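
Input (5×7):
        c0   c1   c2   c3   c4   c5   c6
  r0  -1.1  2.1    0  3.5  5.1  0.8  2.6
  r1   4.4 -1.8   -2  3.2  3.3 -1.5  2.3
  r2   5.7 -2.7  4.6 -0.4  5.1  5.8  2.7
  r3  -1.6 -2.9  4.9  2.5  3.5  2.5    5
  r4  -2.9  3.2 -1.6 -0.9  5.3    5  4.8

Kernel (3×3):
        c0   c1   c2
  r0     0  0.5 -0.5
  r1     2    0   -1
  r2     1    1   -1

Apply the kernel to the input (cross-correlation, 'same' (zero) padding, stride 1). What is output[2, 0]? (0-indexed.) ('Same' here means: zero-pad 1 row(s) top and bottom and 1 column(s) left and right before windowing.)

7.1

The receptive field on the zero-padded input at this output position is [0 4.4 -1.8 / 0 5.7 -2.7 / 0 -1.6 -2.9]. Elementwise product with the kernel and sum: 4.4·0.5 + -1.8·-0.5 + 0·2 + -2.7·-1 + 0·1 + -1.6·1 + -2.9·-1.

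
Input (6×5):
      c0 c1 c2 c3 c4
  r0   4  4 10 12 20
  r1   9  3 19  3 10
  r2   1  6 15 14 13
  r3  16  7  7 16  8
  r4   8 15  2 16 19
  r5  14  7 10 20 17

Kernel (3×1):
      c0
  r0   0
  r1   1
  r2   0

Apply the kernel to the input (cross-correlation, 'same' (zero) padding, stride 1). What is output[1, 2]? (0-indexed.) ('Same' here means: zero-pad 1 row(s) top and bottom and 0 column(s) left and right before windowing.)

19

The receptive field on the zero-padded input at this output position is [10 / 19 / 15]. Elementwise product with the kernel and sum: 19·1.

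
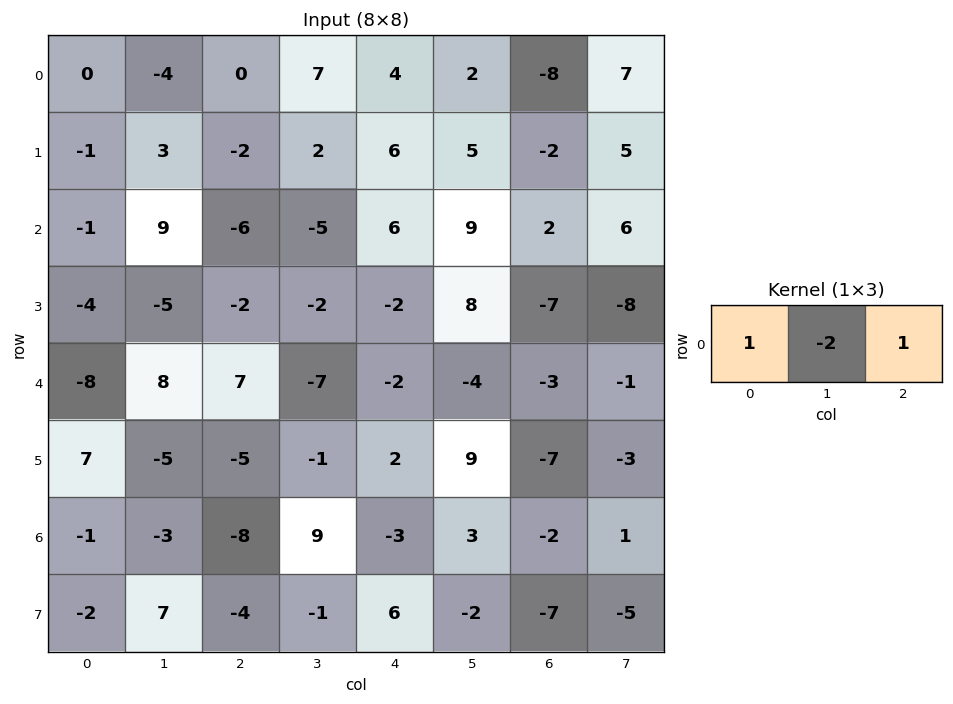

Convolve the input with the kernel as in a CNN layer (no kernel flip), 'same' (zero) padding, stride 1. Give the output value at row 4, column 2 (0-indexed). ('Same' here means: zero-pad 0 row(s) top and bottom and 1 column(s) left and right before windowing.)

The receptive field on the zero-padded input at this output position is [8 7 -7]. Elementwise product with the kernel and sum: 8·1 + 7·-2 + -7·1.

-13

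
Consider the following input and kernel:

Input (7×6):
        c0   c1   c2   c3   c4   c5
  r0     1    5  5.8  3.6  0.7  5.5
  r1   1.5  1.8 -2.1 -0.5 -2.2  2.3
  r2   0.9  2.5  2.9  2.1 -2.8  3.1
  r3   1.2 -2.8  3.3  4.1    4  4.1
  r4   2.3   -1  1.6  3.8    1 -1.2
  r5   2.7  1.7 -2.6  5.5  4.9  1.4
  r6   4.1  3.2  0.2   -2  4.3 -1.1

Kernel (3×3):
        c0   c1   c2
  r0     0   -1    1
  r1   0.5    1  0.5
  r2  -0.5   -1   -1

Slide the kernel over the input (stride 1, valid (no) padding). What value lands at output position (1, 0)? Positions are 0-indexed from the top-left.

The receptive field on the input at this output position is [1.5 1.8 -2.1 / 0.9 2.5 2.9 / 1.2 -2.8 3.3]. Elementwise product with the kernel and sum: 1.8·-1 + -2.1·1 + 0.9·0.5 + 2.5·1 + 2.9·0.5 + 1.2·-0.5 + -2.8·-1 + 3.3·-1.

-0.6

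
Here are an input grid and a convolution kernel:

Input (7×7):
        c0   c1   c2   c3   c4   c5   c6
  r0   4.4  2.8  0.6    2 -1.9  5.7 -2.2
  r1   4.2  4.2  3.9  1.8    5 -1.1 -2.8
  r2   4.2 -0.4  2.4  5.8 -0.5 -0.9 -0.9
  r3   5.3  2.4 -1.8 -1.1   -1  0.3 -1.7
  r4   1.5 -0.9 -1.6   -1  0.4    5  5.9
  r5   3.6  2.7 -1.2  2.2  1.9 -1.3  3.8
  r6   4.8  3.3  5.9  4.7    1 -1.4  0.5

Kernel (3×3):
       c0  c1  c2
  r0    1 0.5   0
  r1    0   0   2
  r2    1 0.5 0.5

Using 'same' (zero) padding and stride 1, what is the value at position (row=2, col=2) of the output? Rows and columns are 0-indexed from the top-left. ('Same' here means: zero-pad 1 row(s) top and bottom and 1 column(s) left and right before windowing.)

The receptive field on the zero-padded input at this output position is [4.2 3.9 1.8 / -0.4 2.4 5.8 / 2.4 -1.8 -1.1]. Elementwise product with the kernel and sum: 4.2·1 + 3.9·0.5 + 5.8·2 + 2.4·1 + -1.8·0.5 + -1.1·0.5.

18.7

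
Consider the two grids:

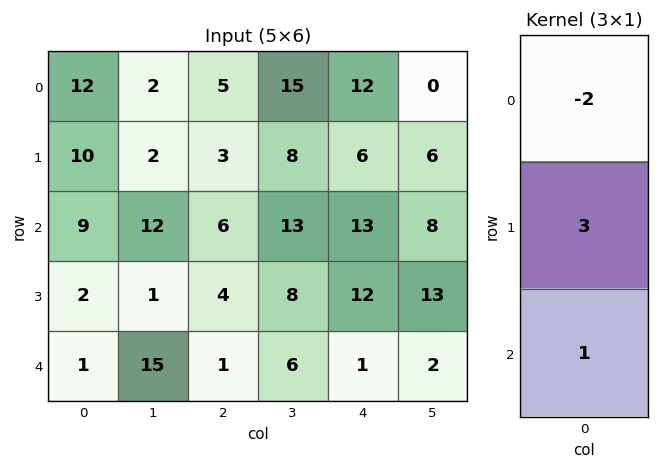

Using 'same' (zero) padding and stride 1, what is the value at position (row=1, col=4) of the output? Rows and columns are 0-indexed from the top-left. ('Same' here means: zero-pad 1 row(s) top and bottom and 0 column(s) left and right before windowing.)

7

The receptive field on the zero-padded input at this output position is [12 / 6 / 13]. Elementwise product with the kernel and sum: 12·-2 + 6·3 + 13·1.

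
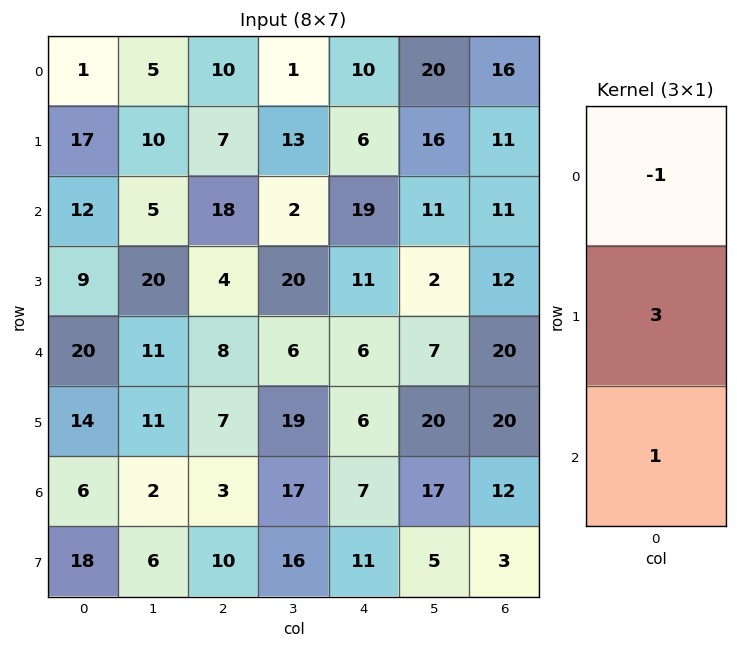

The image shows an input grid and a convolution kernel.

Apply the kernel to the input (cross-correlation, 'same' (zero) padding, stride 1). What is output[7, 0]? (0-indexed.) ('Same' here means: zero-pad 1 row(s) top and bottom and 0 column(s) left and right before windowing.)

48

The receptive field on the zero-padded input at this output position is [6 / 18 / 0]. Elementwise product with the kernel and sum: 6·-1 + 18·3 + 0·1.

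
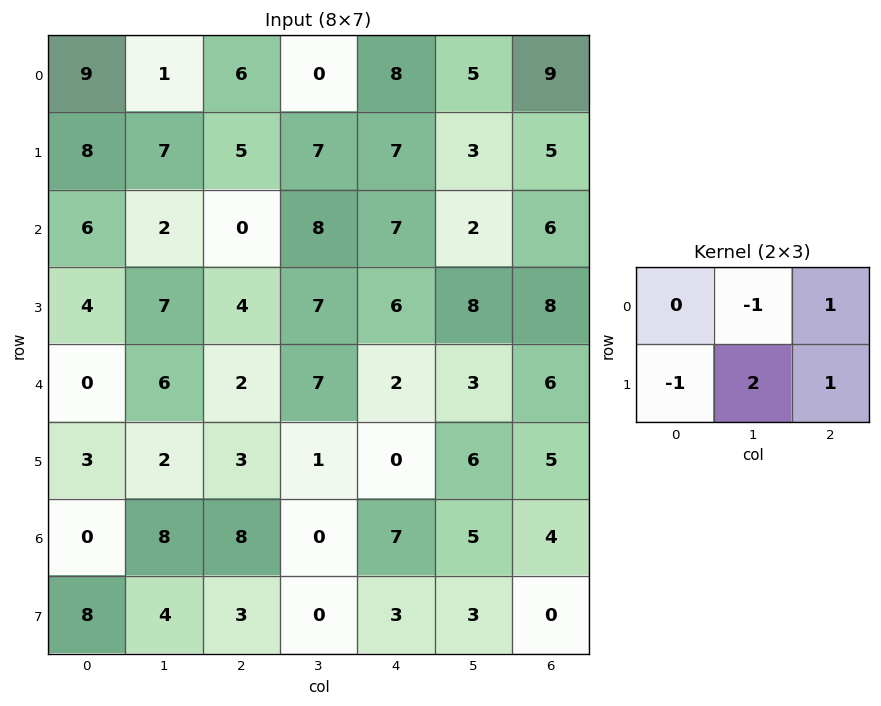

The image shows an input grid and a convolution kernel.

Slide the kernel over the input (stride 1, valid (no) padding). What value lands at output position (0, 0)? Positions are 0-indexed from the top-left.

16

The receptive field on the input at this output position is [9 1 6 / 8 7 5]. Elementwise product with the kernel and sum: 1·-1 + 6·1 + 8·-1 + 7·2 + 5·1.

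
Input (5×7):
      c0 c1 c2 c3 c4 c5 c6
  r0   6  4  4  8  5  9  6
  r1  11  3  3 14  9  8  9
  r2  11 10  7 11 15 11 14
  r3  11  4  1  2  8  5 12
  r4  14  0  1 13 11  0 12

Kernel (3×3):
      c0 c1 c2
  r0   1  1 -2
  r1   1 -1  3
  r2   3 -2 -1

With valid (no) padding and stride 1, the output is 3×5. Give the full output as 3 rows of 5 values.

25 39 2 16 39
54 22 31 21 47
58 -11 -23 30 58

Output[0,0]: The receptive field on the input at this output position is [6 4 4 / 11 3 3 / 11 10 7]. Elementwise product with the kernel and sum: 6·1 + 4·1 + 4·-2 + 11·1 + 3·-1 + 3·3 + 11·3 + 10·-2 + 7·-1.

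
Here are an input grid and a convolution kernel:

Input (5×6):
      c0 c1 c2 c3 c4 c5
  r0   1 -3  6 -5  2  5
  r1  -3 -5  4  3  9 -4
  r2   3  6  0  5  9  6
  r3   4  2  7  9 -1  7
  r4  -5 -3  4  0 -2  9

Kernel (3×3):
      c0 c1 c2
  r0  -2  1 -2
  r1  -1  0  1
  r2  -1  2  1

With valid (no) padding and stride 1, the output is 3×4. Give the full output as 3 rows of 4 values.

-1 29 3 14
-3 28 -4 8
6 -4 -27 -10

Output[0,0]: The receptive field on the input at this output position is [1 -3 6 / -3 -5 4 / 3 6 0]. Elementwise product with the kernel and sum: 1·-2 + -3·1 + 6·-2 + -3·-1 + 4·1 + 3·-1 + 6·2 + 0·1.
Output[0,1]: The receptive field on the input at this output position is [-3 6 -5 / -5 4 3 / 6 0 5]. Elementwise product with the kernel and sum: -3·-2 + 6·1 + -5·-2 + -5·-1 + 3·1 + 6·-1 + 0·2 + 5·1.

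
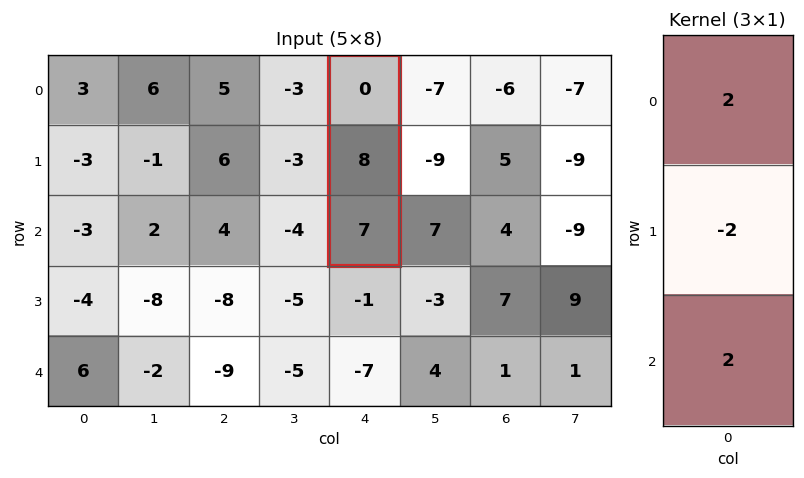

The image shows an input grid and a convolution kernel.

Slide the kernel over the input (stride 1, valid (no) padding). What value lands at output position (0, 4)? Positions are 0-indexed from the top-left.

The receptive field on the input at this output position is [0 / 8 / 7]. Elementwise product with the kernel and sum: 0·2 + 8·-2 + 7·2.

-2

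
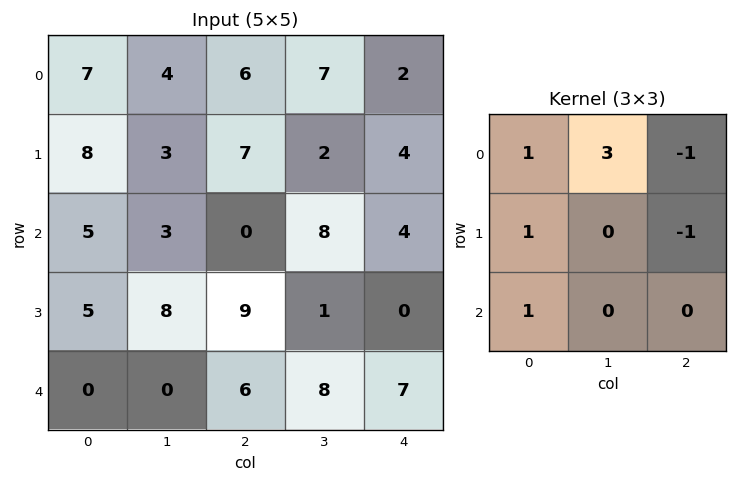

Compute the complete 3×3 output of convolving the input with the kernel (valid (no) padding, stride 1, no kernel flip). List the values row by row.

19 19 28
20 25 14
10 2 35

Output[0,0]: The receptive field on the input at this output position is [7 4 6 / 8 3 7 / 5 3 0]. Elementwise product with the kernel and sum: 7·1 + 4·3 + 6·-1 + 8·1 + 7·-1 + 5·1.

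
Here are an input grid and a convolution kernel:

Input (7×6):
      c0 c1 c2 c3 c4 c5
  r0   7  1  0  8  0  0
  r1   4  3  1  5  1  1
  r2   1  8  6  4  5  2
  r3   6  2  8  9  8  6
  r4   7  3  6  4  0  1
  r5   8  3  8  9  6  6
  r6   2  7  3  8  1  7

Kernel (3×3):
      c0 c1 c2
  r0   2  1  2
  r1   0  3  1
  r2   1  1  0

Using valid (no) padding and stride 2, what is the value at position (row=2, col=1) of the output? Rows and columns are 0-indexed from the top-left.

60

The receptive field on the input at this output position is [6 4 0 / 8 9 6 / 3 8 1]. Elementwise product with the kernel and sum: 6·2 + 4·1 + 0·2 + 9·3 + 6·1 + 3·1 + 8·1.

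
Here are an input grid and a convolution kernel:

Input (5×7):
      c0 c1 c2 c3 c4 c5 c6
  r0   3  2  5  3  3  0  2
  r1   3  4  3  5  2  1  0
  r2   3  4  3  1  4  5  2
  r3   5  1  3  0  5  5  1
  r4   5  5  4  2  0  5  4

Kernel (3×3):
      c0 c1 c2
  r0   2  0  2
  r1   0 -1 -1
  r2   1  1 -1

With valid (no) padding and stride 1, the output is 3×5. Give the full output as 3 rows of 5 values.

Output[0,0]: The receptive field on the input at this output position is [3 2 5 / 3 4 3 / 3 4 3]. Elementwise product with the kernel and sum: 3·2 + 5·2 + 4·-1 + 3·-1 + 3·1 + 4·1 + 3·-1.

13 8 9 3 16
8 18 3 3 6
14 14 15 -1 7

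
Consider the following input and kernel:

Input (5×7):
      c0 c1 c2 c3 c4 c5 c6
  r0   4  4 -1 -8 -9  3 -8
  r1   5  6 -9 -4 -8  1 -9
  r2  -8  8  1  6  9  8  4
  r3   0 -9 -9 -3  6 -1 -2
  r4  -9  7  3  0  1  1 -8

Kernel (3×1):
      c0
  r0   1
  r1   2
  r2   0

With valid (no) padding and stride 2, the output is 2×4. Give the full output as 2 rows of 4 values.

Output[0,0]: The receptive field on the input at this output position is [4 / 5 / -8]. Elementwise product with the kernel and sum: 4·1 + 5·2.

14 -19 -25 -26
-8 -17 21 0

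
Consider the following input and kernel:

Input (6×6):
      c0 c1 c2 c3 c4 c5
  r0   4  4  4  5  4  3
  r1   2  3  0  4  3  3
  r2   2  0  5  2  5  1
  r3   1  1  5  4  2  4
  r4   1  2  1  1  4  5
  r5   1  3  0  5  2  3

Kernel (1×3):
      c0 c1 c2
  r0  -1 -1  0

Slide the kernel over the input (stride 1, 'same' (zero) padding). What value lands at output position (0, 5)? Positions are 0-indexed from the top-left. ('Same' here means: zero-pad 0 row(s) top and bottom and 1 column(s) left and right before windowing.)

The receptive field on the zero-padded input at this output position is [4 3 0]. Elementwise product with the kernel and sum: 4·-1 + 3·-1.

-7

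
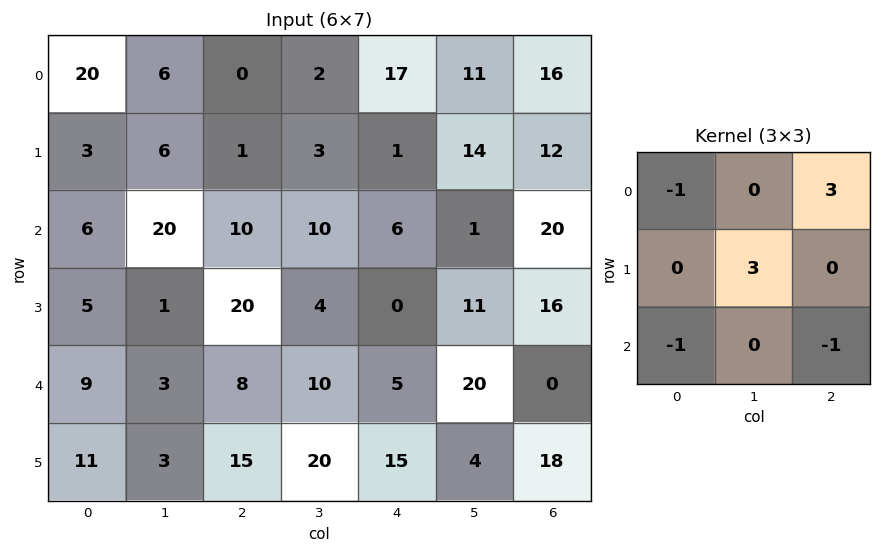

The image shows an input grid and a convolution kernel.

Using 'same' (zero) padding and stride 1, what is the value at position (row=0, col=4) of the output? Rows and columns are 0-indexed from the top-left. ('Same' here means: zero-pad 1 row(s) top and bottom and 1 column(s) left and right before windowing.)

The receptive field on the zero-padded input at this output position is [0 0 0 / 2 17 11 / 3 1 14]. Elementwise product with the kernel and sum: 0·-1 + 0·3 + 17·3 + 3·-1 + 14·-1.

34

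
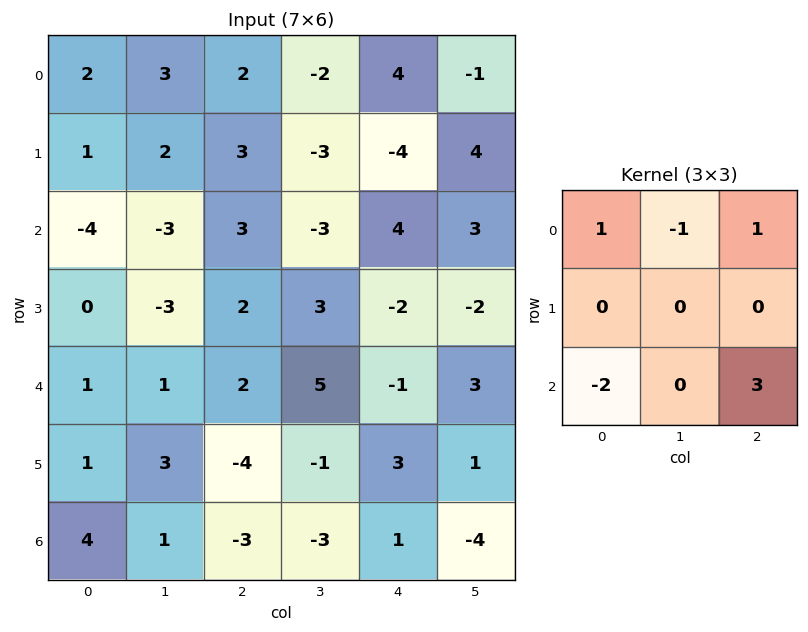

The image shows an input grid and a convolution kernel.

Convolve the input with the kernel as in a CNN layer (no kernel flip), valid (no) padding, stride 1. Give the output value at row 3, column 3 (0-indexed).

8

The receptive field on the input at this output position is [3 -2 -2 / 5 -1 3 / -1 3 1]. Elementwise product with the kernel and sum: 3·1 + -2·-1 + -2·1 + -1·-2 + 1·3.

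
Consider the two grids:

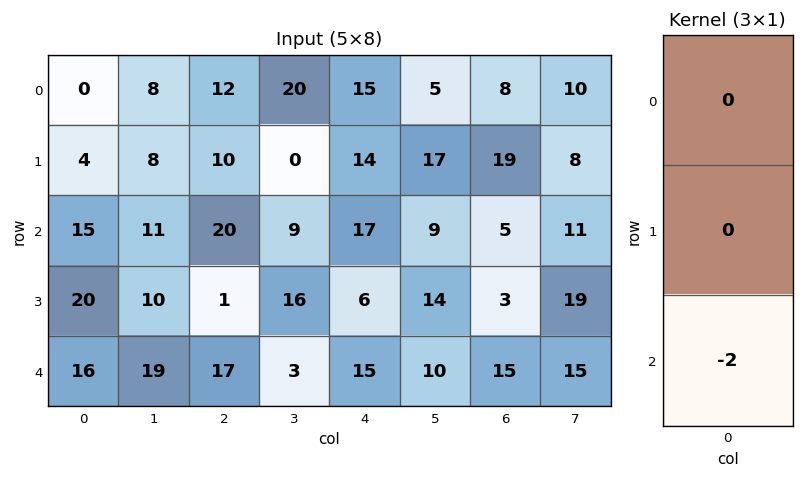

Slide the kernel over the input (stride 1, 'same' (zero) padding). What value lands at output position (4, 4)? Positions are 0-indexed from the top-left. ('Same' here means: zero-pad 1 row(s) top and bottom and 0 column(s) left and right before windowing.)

0

The receptive field on the zero-padded input at this output position is [6 / 15 / 0]. Elementwise product with the kernel and sum: 0·-2.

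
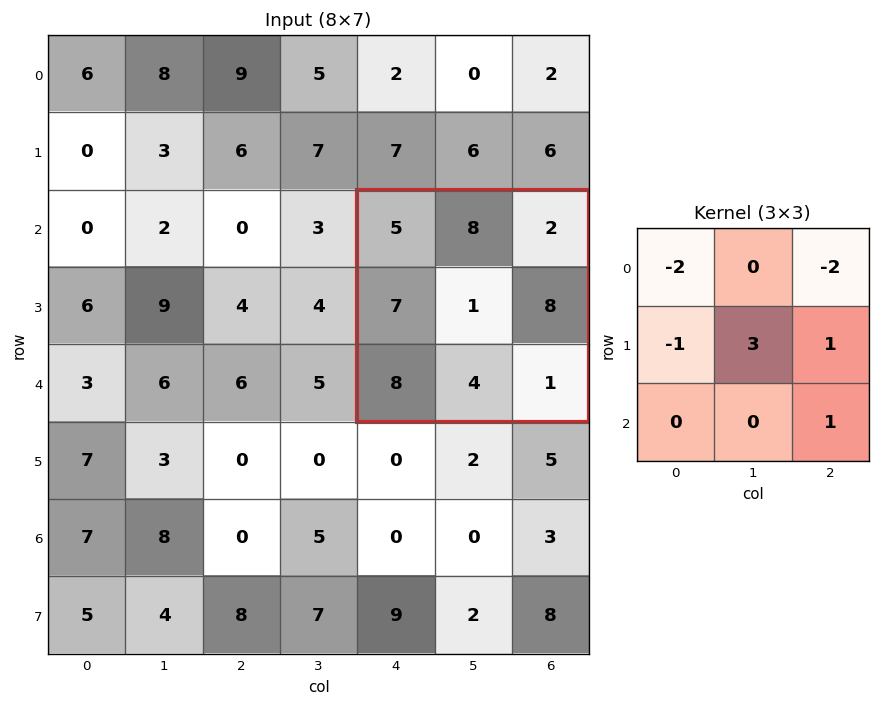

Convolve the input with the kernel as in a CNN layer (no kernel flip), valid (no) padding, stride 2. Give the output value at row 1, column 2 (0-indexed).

The receptive field on the input at this output position is [5 8 2 / 7 1 8 / 8 4 1]. Elementwise product with the kernel and sum: 5·-2 + 2·-2 + 7·-1 + 1·3 + 8·1 + 1·1.

-9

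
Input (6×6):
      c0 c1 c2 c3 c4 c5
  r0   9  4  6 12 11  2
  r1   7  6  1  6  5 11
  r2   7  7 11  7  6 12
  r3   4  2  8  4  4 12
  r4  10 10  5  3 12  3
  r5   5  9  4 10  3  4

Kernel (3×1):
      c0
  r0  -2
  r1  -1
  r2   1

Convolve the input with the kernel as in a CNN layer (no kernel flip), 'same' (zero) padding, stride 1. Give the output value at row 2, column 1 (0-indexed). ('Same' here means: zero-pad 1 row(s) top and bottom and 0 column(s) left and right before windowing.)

The receptive field on the zero-padded input at this output position is [6 / 7 / 2]. Elementwise product with the kernel and sum: 6·-2 + 7·-1 + 2·1.

-17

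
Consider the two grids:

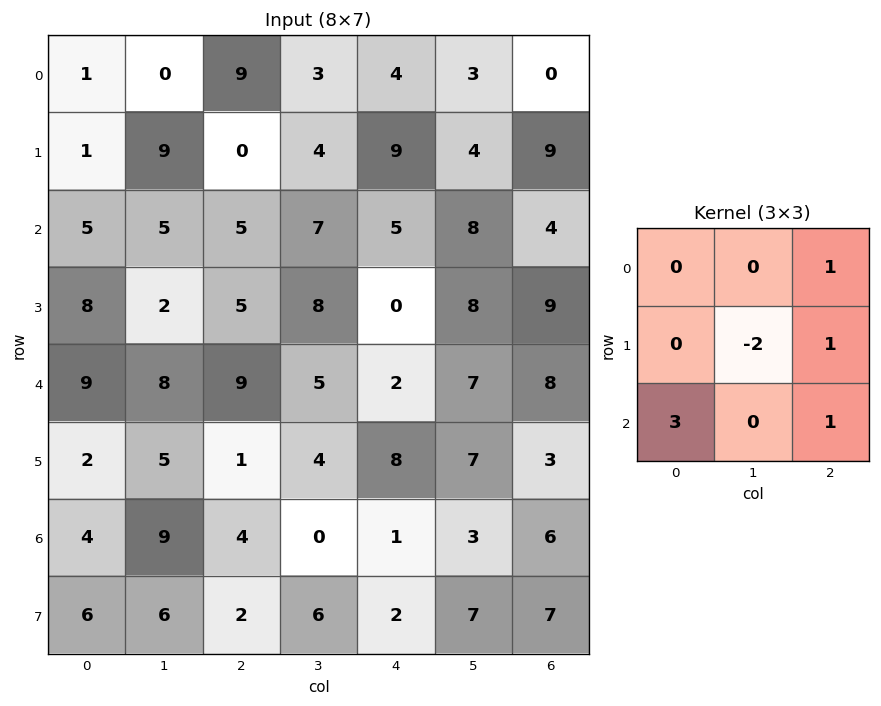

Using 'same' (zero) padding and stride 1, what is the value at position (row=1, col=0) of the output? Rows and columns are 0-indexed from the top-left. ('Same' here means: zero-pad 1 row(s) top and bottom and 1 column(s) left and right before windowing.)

The receptive field on the zero-padded input at this output position is [0 1 0 / 0 1 9 / 0 5 5]. Elementwise product with the kernel and sum: 0·1 + 1·-2 + 9·1 + 0·3 + 5·1.

12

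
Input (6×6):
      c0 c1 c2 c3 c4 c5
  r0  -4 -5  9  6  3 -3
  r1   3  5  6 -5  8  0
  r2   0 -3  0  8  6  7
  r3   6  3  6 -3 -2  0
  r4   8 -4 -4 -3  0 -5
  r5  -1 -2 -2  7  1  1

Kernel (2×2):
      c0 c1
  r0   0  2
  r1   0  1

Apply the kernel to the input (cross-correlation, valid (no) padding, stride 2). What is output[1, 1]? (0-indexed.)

13

The receptive field on the input at this output position is [0 8 / 6 -3]. Elementwise product with the kernel and sum: 8·2 + -3·1.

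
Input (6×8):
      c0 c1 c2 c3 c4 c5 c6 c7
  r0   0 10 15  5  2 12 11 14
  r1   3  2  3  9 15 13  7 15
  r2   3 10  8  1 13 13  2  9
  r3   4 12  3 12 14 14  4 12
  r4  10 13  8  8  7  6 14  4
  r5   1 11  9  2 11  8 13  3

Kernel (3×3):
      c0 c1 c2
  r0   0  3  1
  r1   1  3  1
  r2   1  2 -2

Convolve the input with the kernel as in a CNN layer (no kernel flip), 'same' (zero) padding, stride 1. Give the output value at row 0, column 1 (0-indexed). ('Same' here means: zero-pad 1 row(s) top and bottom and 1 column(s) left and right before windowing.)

46

The receptive field on the zero-padded input at this output position is [0 0 0 / 0 10 15 / 3 2 3]. Elementwise product with the kernel and sum: 0·3 + 0·1 + 0·1 + 10·3 + 15·1 + 3·1 + 2·2 + 3·-2.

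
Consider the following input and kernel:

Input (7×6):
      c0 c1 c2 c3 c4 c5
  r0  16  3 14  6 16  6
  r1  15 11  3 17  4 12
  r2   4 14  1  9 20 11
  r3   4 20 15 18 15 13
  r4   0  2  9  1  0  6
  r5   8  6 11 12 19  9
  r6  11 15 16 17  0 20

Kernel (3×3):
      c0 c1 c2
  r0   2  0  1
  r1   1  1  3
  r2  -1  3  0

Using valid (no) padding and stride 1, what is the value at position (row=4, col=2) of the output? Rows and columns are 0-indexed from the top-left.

The receptive field on the input at this output position is [9 1 0 / 11 12 19 / 16 17 0]. Elementwise product with the kernel and sum: 9·2 + 0·1 + 11·1 + 12·1 + 19·3 + 16·-1 + 17·3.

133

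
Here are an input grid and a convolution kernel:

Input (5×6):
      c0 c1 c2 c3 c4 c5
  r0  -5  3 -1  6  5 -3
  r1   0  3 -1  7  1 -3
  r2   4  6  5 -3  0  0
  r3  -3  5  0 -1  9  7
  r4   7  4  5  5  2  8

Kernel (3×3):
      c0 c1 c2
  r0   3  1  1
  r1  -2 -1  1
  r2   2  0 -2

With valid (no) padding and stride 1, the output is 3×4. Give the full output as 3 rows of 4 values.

-19 34 14 -4
-13 7 -20 9
28 7 28 -15

Output[0,0]: The receptive field on the input at this output position is [-5 3 -1 / 0 3 -1 / 4 6 5]. Elementwise product with the kernel and sum: -5·3 + 3·1 + -1·1 + 0·-2 + 3·-1 + -1·1 + 4·2 + 5·-2.
Output[0,1]: The receptive field on the input at this output position is [3 -1 6 / 3 -1 7 / 6 5 -3]. Elementwise product with the kernel and sum: 3·3 + -1·1 + 6·1 + 3·-2 + -1·-1 + 7·1 + 6·2 + -3·-2.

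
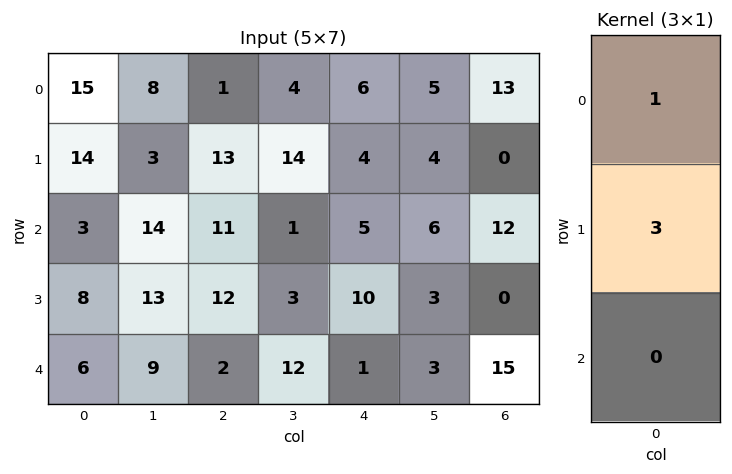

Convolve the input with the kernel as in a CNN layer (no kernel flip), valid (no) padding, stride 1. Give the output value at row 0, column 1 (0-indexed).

17

The receptive field on the input at this output position is [8 / 3 / 14]. Elementwise product with the kernel and sum: 8·1 + 3·3.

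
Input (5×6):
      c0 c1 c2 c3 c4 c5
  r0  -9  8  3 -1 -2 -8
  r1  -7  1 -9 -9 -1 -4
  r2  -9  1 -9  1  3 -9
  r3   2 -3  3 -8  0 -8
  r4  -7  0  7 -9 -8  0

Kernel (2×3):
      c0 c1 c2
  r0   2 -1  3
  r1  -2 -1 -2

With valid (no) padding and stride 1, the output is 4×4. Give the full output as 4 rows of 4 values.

Output[0,0]: The receptive field on the input at this output position is [-9 8 3 / -7 1 -9]. Elementwise product with the kernel and sum: -9·2 + 8·-1 + 3·3 + -7·-2 + 1·-1 + -9·-2.
Output[0,1]: The receptive field on the input at this output position is [8 3 -1 / 1 -9 -9]. Elementwise product with the kernel and sum: 8·2 + 3·-1 + -1·3 + 1·-2 + -9·-1 + -9·-2.

14 35 30 3
-7 -11 -1 -16
-53 33 -8 4
16 -22 25 -14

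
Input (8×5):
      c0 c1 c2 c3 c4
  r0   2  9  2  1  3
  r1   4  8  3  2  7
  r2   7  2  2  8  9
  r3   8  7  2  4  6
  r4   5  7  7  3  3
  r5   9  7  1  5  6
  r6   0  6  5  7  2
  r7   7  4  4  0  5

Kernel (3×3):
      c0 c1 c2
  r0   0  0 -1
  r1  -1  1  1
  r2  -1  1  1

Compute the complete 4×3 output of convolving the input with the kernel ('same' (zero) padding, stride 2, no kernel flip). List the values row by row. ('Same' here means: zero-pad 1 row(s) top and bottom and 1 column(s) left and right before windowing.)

Output[0,0]: The receptive field on the zero-padded input at this output position is [0 0 0 / 0 2 9 / 0 4 8]. Elementwise product with the kernel and sum: 0·-1 + 0·-1 + 2·1 + 9·1 + 0·-1 + 4·1 + 8·1.

23 -9 7
16 5 3
21 -2 1
10 1 0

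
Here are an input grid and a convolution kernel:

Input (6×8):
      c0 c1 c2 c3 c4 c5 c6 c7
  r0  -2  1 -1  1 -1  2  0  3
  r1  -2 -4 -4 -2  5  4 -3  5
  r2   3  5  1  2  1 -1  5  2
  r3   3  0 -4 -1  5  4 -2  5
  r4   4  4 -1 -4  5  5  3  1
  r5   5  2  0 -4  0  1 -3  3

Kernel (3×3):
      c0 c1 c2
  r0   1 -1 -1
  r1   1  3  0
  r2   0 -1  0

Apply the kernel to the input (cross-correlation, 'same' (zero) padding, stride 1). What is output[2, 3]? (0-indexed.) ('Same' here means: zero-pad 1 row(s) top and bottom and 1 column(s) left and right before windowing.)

The receptive field on the zero-padded input at this output position is [-4 -2 5 / 1 2 1 / -4 -1 5]. Elementwise product with the kernel and sum: -4·1 + -2·-1 + 5·-1 + 1·1 + 2·3 + -1·-1.

1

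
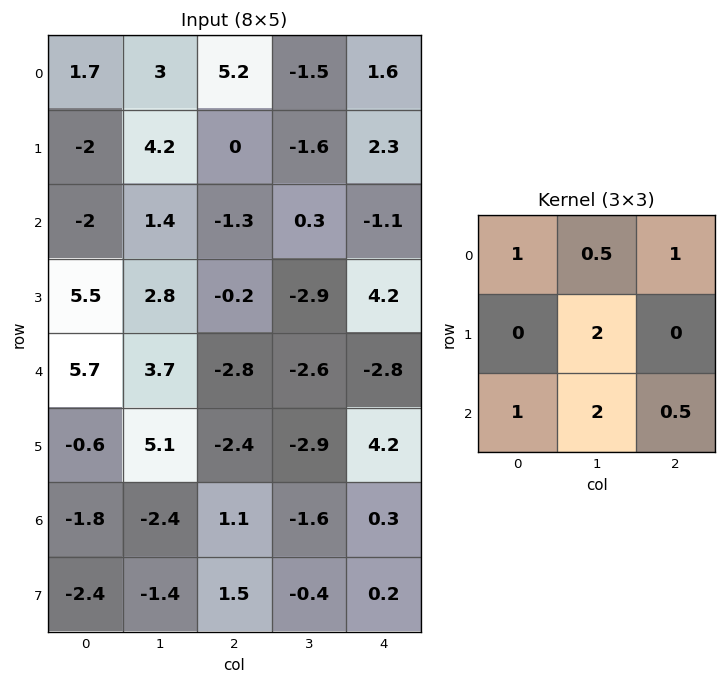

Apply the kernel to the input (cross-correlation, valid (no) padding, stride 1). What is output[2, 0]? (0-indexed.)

14.7

The receptive field on the input at this output position is [-2 1.4 -1.3 / 5.5 2.8 -0.2 / 5.7 3.7 -2.8]. Elementwise product with the kernel and sum: -2·1 + 1.4·0.5 + -1.3·1 + 2.8·2 + 5.7·1 + 3.7·2 + -2.8·0.5.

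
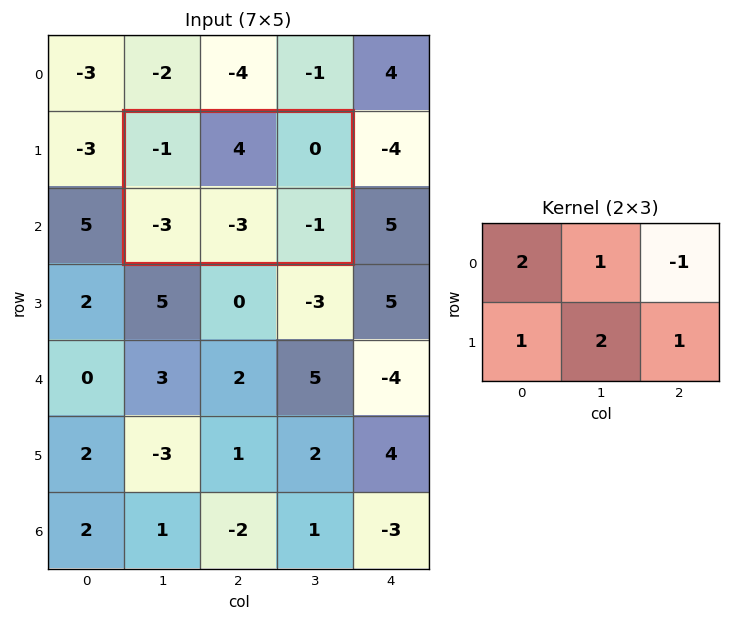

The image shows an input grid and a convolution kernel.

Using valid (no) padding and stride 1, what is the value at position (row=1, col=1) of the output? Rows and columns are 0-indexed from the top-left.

-8

The receptive field on the input at this output position is [-1 4 0 / -3 -3 -1]. Elementwise product with the kernel and sum: -1·2 + 4·1 + 0·-1 + -3·1 + -3·2 + -1·1.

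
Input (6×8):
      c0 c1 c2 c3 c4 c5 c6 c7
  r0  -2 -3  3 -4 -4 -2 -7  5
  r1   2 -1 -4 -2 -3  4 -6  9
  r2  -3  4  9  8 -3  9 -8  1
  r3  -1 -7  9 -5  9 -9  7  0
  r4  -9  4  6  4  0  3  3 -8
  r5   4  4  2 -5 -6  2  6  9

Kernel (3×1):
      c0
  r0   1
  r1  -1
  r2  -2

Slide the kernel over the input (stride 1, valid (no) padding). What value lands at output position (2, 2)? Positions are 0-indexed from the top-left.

The receptive field on the input at this output position is [9 / 9 / 6]. Elementwise product with the kernel and sum: 9·1 + 9·-1 + 6·-2.

-12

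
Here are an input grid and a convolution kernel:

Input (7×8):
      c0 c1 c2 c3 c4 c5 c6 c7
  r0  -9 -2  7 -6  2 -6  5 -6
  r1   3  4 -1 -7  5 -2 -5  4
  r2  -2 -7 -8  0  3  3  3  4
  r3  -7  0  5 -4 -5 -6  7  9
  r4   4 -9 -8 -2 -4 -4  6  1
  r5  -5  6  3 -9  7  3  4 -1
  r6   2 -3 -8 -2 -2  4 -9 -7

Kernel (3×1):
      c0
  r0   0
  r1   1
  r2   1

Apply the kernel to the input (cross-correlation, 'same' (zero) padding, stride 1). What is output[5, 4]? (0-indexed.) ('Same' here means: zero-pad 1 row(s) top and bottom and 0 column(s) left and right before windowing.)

The receptive field on the zero-padded input at this output position is [-4 / 7 / -2]. Elementwise product with the kernel and sum: 7·1 + -2·1.

5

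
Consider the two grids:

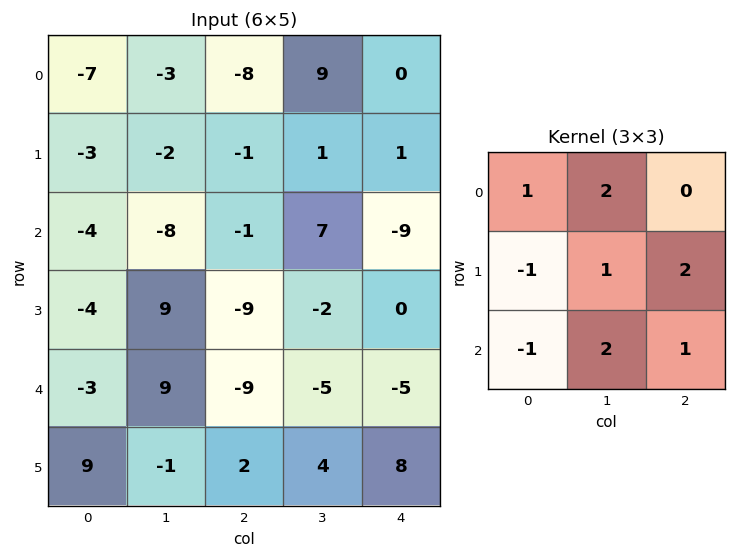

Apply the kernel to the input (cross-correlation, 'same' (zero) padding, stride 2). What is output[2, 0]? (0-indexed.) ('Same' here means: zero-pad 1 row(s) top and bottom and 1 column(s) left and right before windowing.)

The receptive field on the zero-padded input at this output position is [0 -4 9 / 0 -3 9 / 0 9 -1]. Elementwise product with the kernel and sum: 0·1 + -4·2 + 0·-1 + -3·1 + 9·2 + 0·-1 + 9·2 + -1·1.

24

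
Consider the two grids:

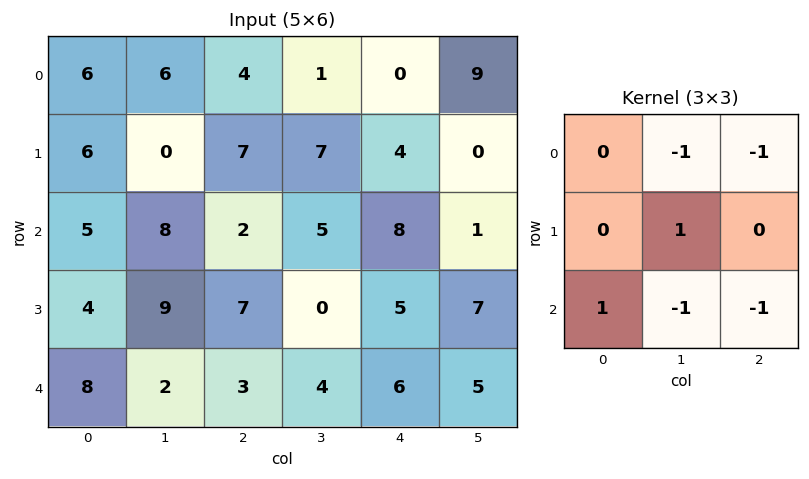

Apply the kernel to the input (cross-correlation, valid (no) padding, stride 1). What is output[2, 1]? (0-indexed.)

-5

The receptive field on the input at this output position is [8 2 5 / 9 7 0 / 2 3 4]. Elementwise product with the kernel and sum: 2·-1 + 5·-1 + 7·1 + 2·1 + 3·-1 + 4·-1.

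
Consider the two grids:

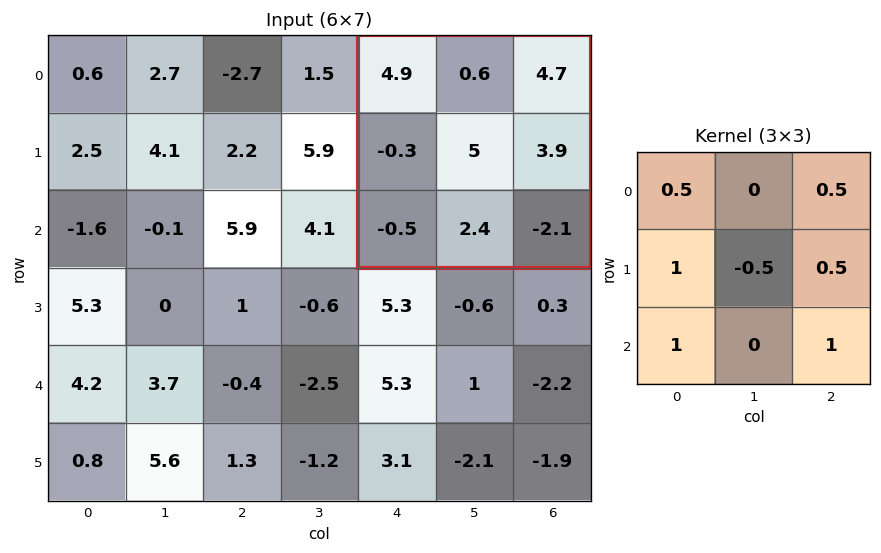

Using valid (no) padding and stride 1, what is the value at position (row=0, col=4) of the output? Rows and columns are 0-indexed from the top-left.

The receptive field on the input at this output position is [4.9 0.6 4.7 / -0.3 5 3.9 / -0.5 2.4 -2.1]. Elementwise product with the kernel and sum: 4.9·0.5 + 4.7·0.5 + -0.3·1 + 5·-0.5 + 3.9·0.5 + -0.5·1 + -2.1·1.

1.35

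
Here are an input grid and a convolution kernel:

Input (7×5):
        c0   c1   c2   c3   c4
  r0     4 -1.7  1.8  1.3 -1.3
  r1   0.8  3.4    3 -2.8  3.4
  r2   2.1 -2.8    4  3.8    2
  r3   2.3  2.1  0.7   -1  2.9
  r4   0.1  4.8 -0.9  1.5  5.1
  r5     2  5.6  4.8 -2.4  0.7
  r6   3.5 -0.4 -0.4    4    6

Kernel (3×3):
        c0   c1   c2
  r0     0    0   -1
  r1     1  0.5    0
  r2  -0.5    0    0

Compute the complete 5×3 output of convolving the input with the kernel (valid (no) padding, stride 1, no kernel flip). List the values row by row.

Output[0,0]: The receptive field on the input at this output position is [4 -1.7 1.8 / 0.8 3.4 3 / 2.1 -2.8 4]. Elementwise product with the kernel and sum: 1.8·-1 + 0.8·1 + 3.4·0.5 + 2.1·-0.5.

-0.35 5 0.9
-3.45 0.95 2.15
-0.7 -3.75 -1.35
0.8 2.55 -5.45
3.95 6.7 -1.3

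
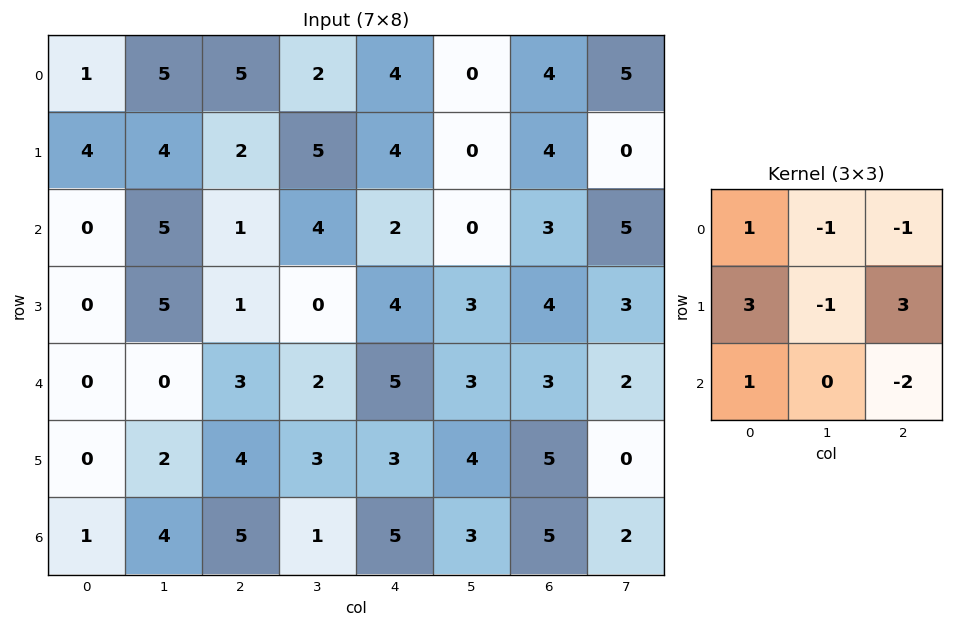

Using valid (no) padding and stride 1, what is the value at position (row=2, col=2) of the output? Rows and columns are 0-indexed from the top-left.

The receptive field on the input at this output position is [1 4 2 / 1 0 4 / 3 2 5]. Elementwise product with the kernel and sum: 1·1 + 4·-1 + 2·-1 + 1·3 + 0·-1 + 4·3 + 3·1 + 5·-2.

3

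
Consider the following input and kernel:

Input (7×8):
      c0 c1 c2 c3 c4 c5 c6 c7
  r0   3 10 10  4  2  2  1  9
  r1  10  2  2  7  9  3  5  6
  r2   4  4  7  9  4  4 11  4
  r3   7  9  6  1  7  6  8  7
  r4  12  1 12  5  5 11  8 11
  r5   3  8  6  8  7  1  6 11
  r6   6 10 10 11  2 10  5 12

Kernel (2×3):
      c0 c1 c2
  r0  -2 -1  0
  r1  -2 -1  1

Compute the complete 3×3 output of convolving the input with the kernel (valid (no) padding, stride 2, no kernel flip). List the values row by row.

Output[0,0]: The receptive field on the input at this output position is [3 10 10 / 10 2 2]. Elementwise product with the kernel and sum: 3·-2 + 10·-1 + 10·-2 + 2·-1 + 2·1.

-36 -26 -22
-29 -29 -24
-33 -42 -30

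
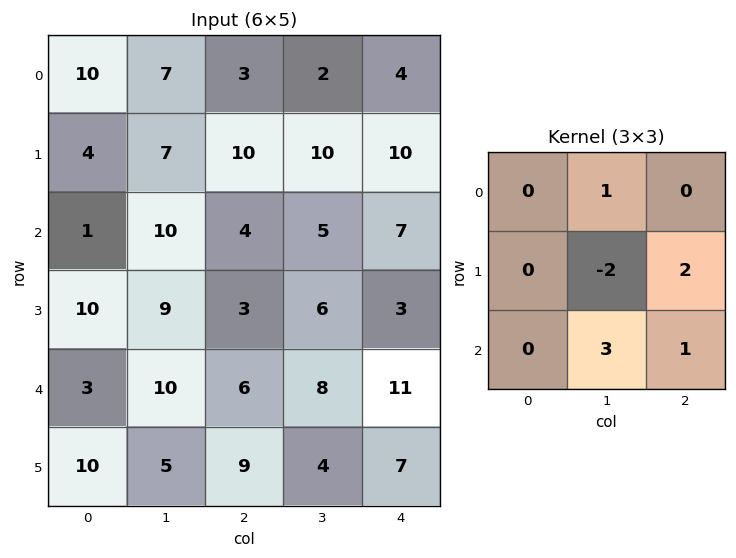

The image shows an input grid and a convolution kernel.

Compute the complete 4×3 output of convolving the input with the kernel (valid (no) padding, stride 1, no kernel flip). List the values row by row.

Output[0,0]: The receptive field on the input at this output position is [10 7 3 / 4 7 10 / 1 10 4]. Elementwise product with the kernel and sum: 7·1 + 7·-2 + 10·2 + 10·3 + 4·1.

47 20 24
25 27 35
34 36 34
25 38 31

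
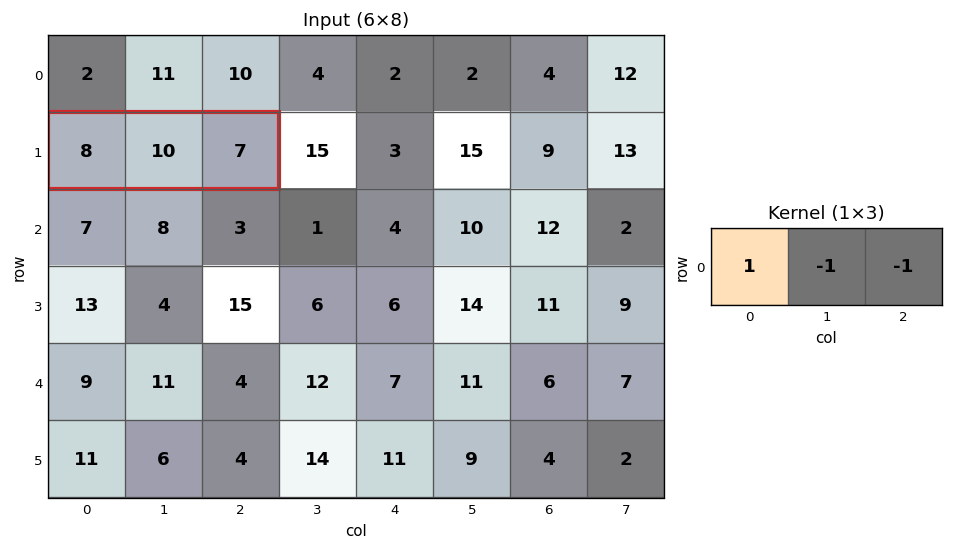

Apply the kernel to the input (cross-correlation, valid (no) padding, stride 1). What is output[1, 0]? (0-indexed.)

-9

The receptive field on the input at this output position is [8 10 7]. Elementwise product with the kernel and sum: 8·1 + 10·-1 + 7·-1.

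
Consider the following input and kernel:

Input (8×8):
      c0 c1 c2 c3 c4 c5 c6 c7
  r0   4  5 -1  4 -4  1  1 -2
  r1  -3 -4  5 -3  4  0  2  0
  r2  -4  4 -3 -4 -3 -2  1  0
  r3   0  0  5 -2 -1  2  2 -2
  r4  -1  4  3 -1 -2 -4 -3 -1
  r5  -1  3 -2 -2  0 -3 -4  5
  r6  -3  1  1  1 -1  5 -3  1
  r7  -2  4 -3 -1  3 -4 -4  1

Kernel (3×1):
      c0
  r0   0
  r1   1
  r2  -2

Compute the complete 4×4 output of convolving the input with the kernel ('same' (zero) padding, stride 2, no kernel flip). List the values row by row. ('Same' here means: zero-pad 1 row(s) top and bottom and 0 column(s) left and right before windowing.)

10 -11 -12 -3
-4 -13 -1 -3
1 7 -2 5
1 7 -7 5

Output[0,0]: The receptive field on the zero-padded input at this output position is [0 / 4 / -3]. Elementwise product with the kernel and sum: 4·1 + -3·-2.
Output[0,1]: The receptive field on the zero-padded input at this output position is [0 / -1 / 5]. Elementwise product with the kernel and sum: -1·1 + 5·-2.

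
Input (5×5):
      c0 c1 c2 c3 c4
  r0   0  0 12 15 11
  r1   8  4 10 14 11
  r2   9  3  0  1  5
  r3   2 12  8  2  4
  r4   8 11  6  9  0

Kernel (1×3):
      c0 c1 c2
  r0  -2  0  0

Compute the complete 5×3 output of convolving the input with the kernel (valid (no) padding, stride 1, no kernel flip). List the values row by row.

Output[0,0]: The receptive field on the input at this output position is [0 0 12]. Elementwise product with the kernel and sum: 0·-2.
Output[0,1]: The receptive field on the input at this output position is [0 12 15]. Elementwise product with the kernel and sum: 0·-2.

0 0 -24
-16 -8 -20
-18 -6 0
-4 -24 -16
-16 -22 -12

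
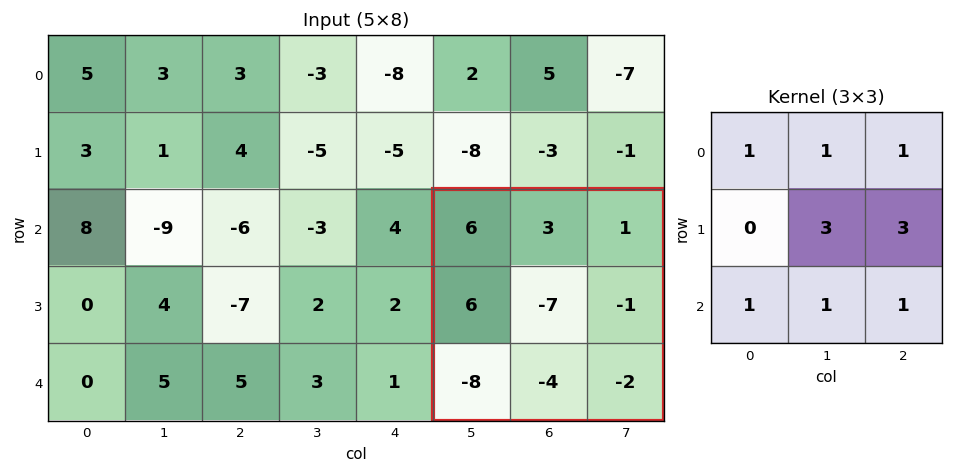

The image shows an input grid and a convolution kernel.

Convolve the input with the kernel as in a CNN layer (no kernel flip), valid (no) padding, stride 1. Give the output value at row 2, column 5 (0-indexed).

The receptive field on the input at this output position is [6 3 1 / 6 -7 -1 / -8 -4 -2]. Elementwise product with the kernel and sum: 6·1 + 3·1 + 1·1 + -7·3 + -1·3 + -8·1 + -4·1 + -2·1.

-28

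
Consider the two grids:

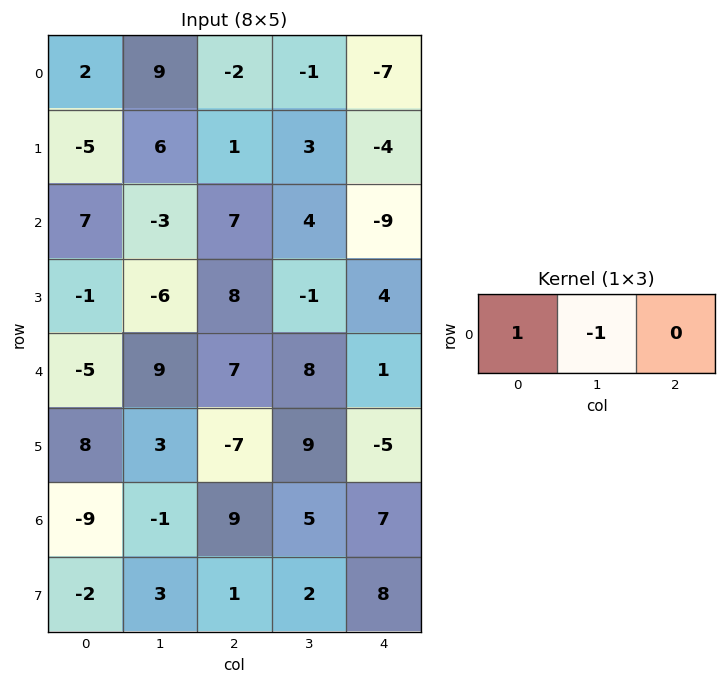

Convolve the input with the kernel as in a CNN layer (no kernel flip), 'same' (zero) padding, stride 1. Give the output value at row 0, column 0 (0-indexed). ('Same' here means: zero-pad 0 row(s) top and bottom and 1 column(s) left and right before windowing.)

The receptive field on the zero-padded input at this output position is [0 2 9]. Elementwise product with the kernel and sum: 0·1 + 2·-1.

-2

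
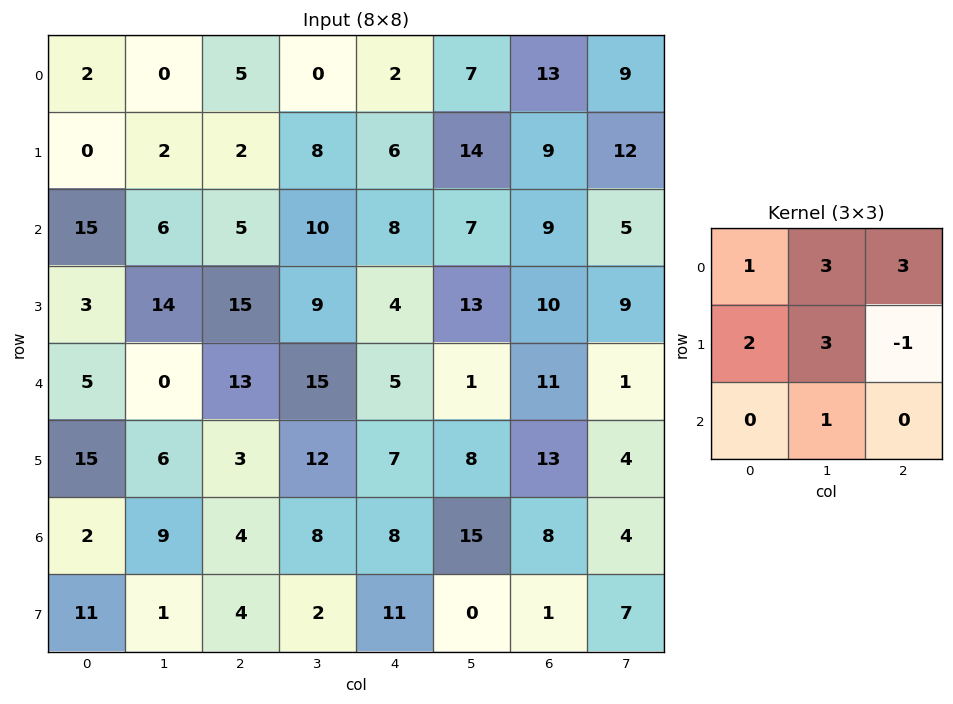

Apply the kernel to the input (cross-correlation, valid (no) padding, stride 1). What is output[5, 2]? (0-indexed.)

The receptive field on the input at this output position is [3 12 7 / 4 8 8 / 4 2 11]. Elementwise product with the kernel and sum: 3·1 + 12·3 + 7·3 + 4·2 + 8·3 + 8·-1 + 2·1.

86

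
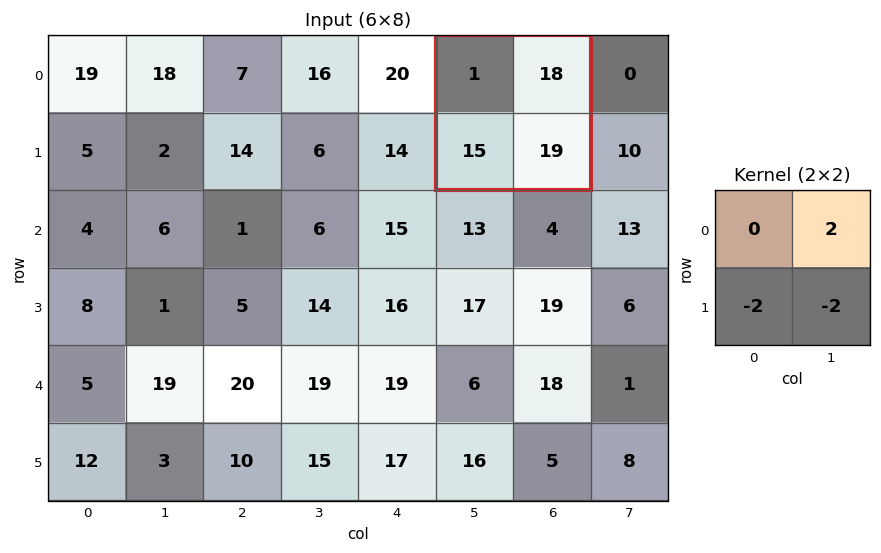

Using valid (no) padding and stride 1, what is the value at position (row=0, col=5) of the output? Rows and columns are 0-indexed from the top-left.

The receptive field on the input at this output position is [1 18 / 15 19]. Elementwise product with the kernel and sum: 18·2 + 15·-2 + 19·-2.

-32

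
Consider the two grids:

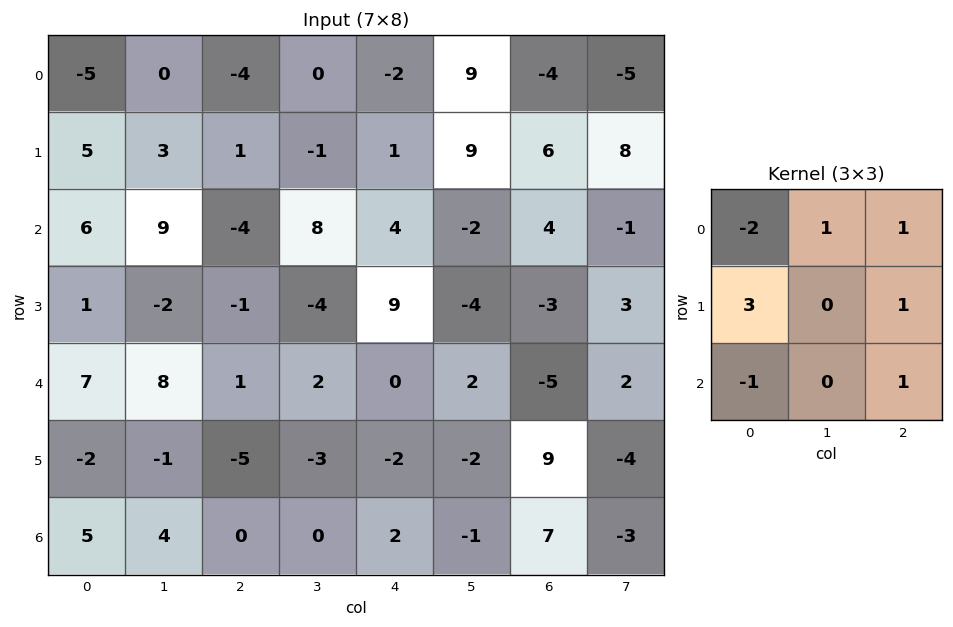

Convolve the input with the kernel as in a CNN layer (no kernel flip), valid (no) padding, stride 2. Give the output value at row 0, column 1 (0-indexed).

18

The receptive field on the input at this output position is [-4 0 -2 / 1 -1 1 / -4 8 4]. Elementwise product with the kernel and sum: -4·-2 + 0·1 + -2·1 + 1·3 + 1·1 + -4·-1 + 4·1.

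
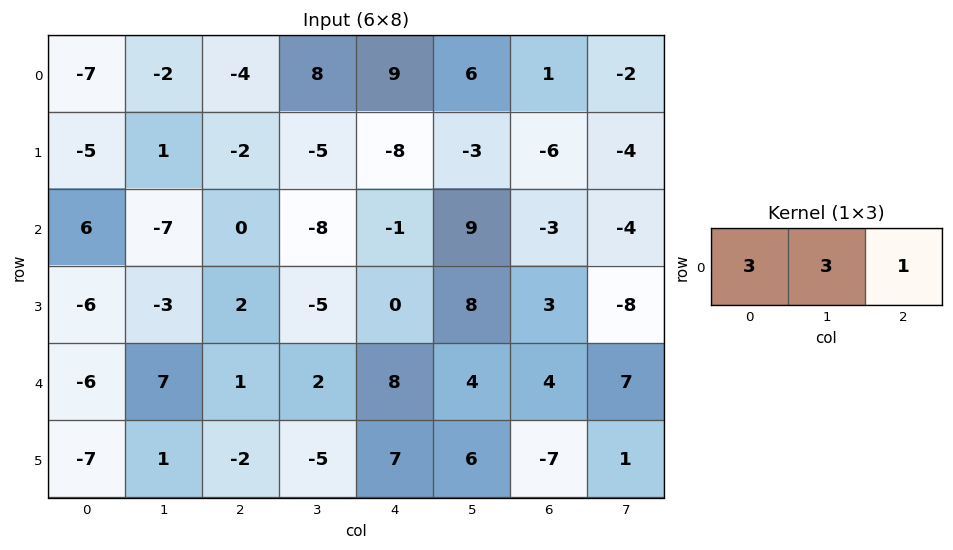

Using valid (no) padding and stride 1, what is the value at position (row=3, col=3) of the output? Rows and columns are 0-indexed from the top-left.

-7

The receptive field on the input at this output position is [-5 0 8]. Elementwise product with the kernel and sum: -5·3 + 0·3 + 8·1.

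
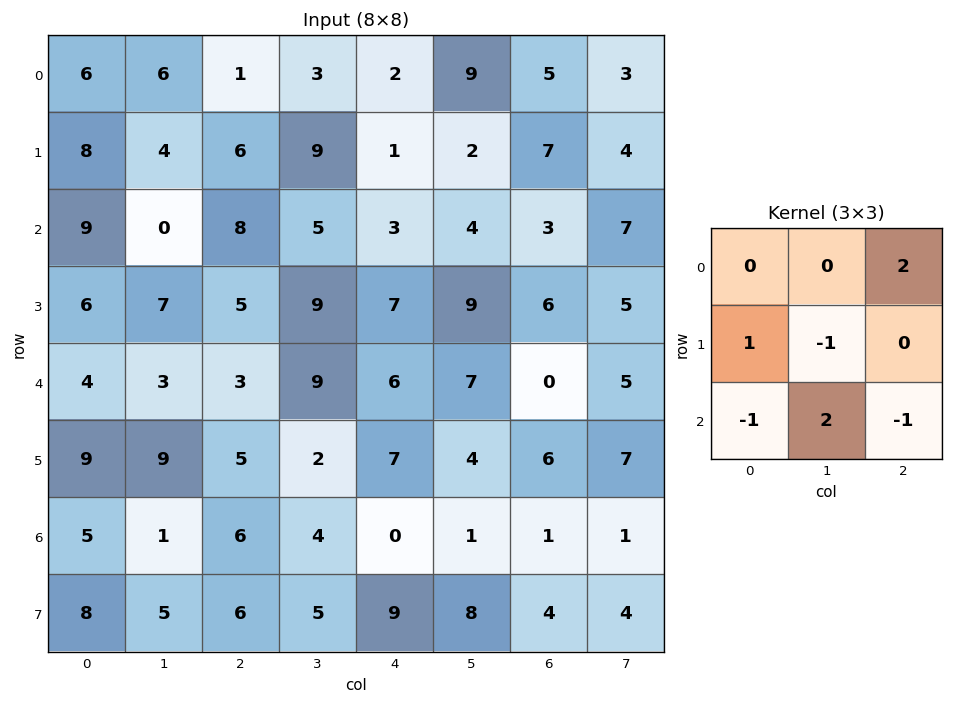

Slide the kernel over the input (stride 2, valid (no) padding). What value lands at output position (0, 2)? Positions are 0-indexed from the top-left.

The receptive field on the input at this output position is [2 9 5 / 1 2 7 / 3 4 3]. Elementwise product with the kernel and sum: 5·2 + 1·1 + 2·-1 + 3·-1 + 4·2 + 3·-1.

11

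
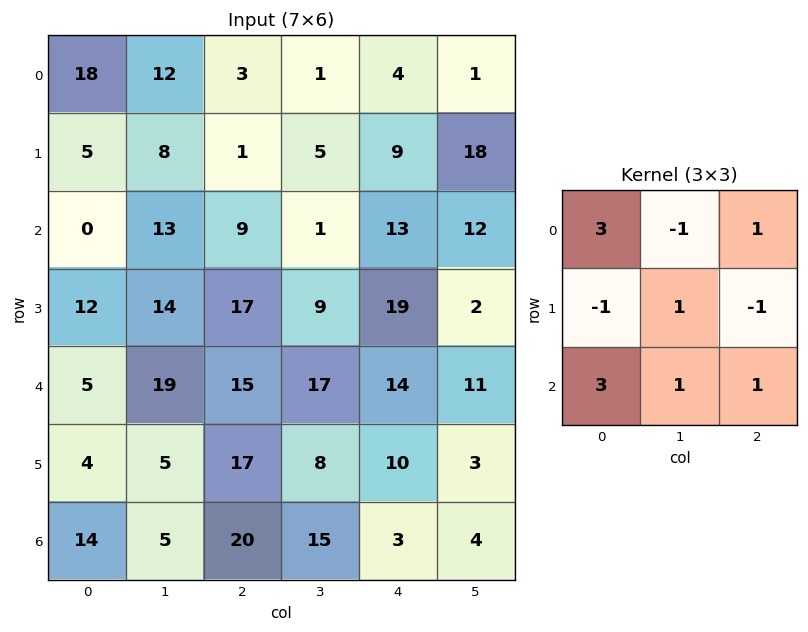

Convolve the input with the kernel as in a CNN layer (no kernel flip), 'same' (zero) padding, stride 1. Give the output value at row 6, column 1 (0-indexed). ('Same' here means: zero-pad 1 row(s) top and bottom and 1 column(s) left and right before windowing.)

-5

The receptive field on the zero-padded input at this output position is [4 5 17 / 14 5 20 / 0 0 0]. Elementwise product with the kernel and sum: 4·3 + 5·-1 + 17·1 + 14·-1 + 5·1 + 20·-1 + 0·3 + 0·1 + 0·1.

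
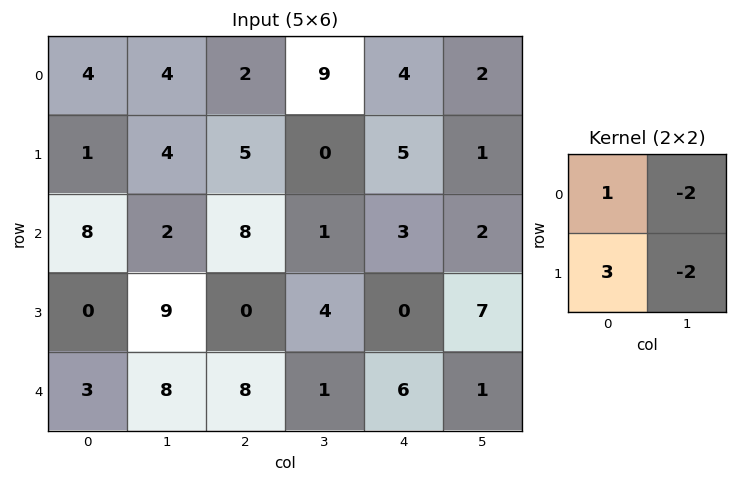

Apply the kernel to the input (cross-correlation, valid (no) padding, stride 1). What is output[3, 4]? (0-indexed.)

2

The receptive field on the input at this output position is [0 7 / 6 1]. Elementwise product with the kernel and sum: 0·1 + 7·-2 + 6·3 + 1·-2.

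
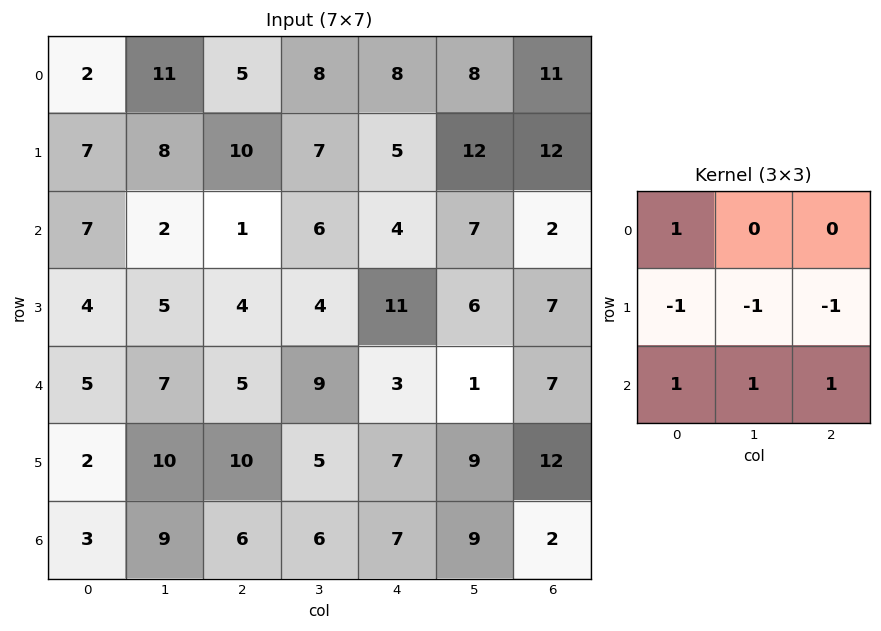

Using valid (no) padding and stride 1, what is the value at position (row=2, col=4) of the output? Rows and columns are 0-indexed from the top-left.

The receptive field on the input at this output position is [4 7 2 / 11 6 7 / 3 1 7]. Elementwise product with the kernel and sum: 4·1 + 11·-1 + 6·-1 + 7·-1 + 3·1 + 1·1 + 7·1.

-9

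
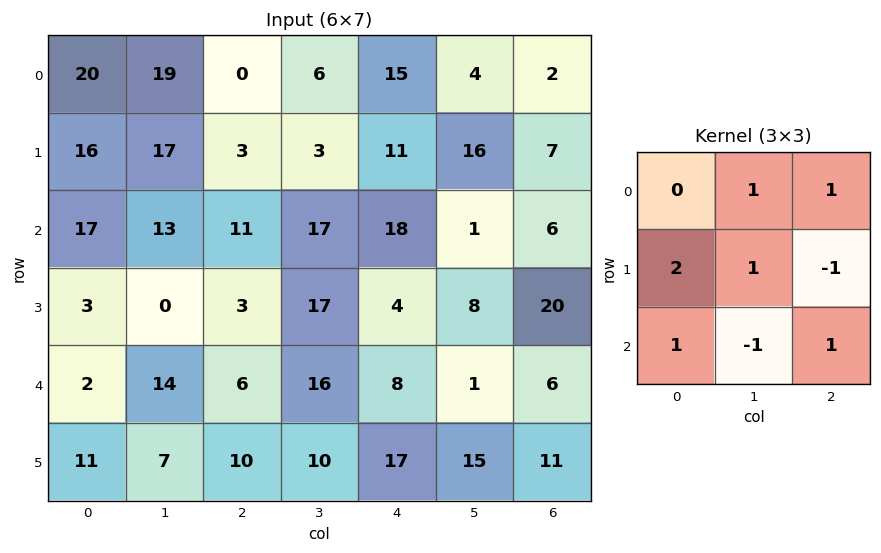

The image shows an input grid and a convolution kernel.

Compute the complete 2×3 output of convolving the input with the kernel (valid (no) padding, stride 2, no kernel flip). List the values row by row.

Output[0,0]: The receptive field on the input at this output position is [20 19 0 / 16 17 3 / 17 13 11]. Elementwise product with the kernel and sum: 19·1 + 0·1 + 16·2 + 17·1 + 3·-1 + 17·1 + 13·-1 + 11·1.
Output[0,1]: The receptive field on the input at this output position is [0 6 15 / 3 3 11 / 11 17 18]. Elementwise product with the kernel and sum: 6·1 + 15·1 + 3·2 + 3·1 + 11·-1 + 11·1 + 17·-1 + 18·1.

80 31 60
21 52 16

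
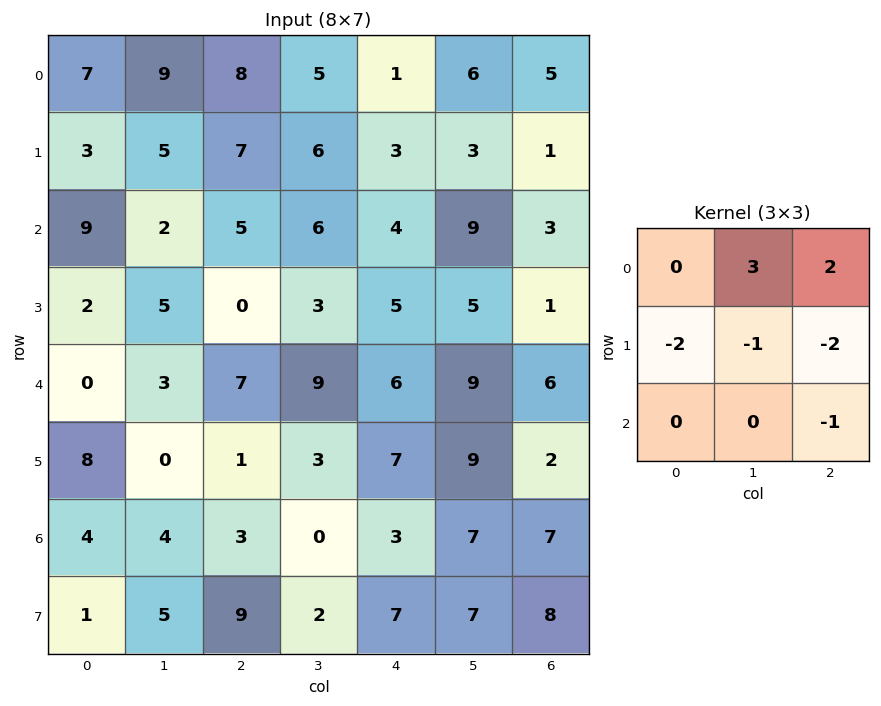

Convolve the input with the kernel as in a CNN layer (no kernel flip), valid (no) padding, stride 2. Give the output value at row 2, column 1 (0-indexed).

The receptive field on the input at this output position is [7 9 6 / 1 3 7 / 3 0 3]. Elementwise product with the kernel and sum: 9·3 + 6·2 + 1·-2 + 3·-1 + 7·-2 + 3·-1.

17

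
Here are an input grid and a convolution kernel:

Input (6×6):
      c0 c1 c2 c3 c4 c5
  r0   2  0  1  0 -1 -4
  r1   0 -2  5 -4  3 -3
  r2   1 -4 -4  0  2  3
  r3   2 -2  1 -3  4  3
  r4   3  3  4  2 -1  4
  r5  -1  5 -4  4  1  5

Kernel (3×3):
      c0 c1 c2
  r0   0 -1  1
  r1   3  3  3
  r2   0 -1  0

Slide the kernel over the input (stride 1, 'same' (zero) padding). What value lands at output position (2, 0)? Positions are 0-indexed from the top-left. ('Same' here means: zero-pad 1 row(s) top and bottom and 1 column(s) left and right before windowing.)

The receptive field on the zero-padded input at this output position is [0 0 -2 / 0 1 -4 / 0 2 -2]. Elementwise product with the kernel and sum: 0·-1 + -2·1 + 0·3 + 1·3 + -4·3 + 2·-1.

-13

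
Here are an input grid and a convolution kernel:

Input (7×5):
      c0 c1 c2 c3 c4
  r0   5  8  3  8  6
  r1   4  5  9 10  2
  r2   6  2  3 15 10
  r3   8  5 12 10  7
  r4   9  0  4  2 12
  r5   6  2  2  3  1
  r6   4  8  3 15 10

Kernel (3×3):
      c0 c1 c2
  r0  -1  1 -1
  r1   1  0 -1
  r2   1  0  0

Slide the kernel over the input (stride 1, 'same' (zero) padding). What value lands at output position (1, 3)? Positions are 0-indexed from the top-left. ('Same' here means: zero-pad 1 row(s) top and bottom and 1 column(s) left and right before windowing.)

9

The receptive field on the zero-padded input at this output position is [3 8 6 / 9 10 2 / 3 15 10]. Elementwise product with the kernel and sum: 3·-1 + 8·1 + 6·-1 + 9·1 + 2·-1 + 3·1.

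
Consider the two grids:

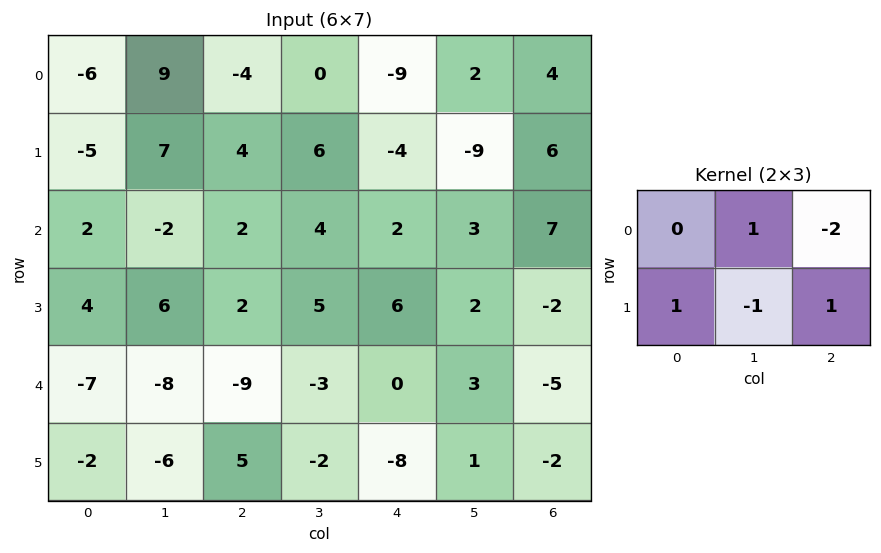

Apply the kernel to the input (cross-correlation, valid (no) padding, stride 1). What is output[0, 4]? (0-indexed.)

5

The receptive field on the input at this output position is [-9 2 4 / -4 -9 6]. Elementwise product with the kernel and sum: 2·1 + 4·-2 + -4·1 + -9·-1 + 6·1.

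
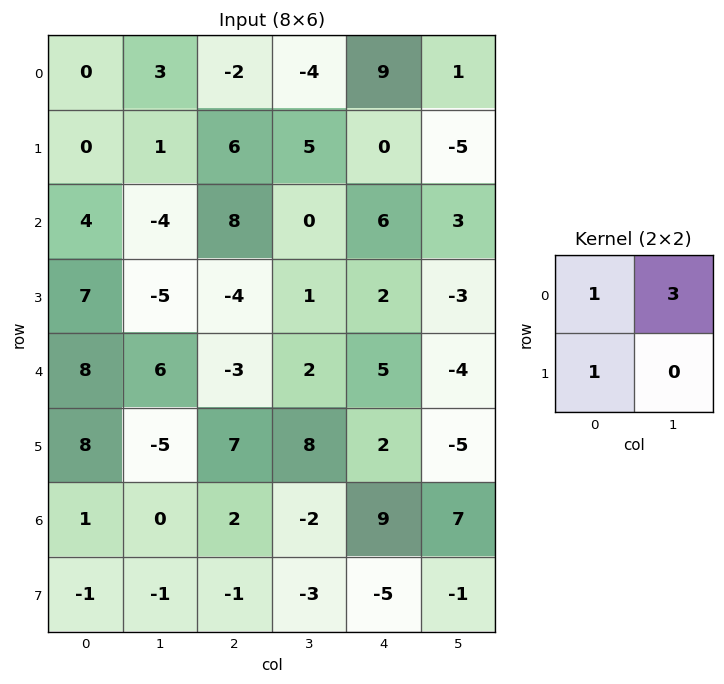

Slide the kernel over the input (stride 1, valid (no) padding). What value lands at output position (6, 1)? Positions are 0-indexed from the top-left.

The receptive field on the input at this output position is [0 2 / -1 -1]. Elementwise product with the kernel and sum: 0·1 + 2·3 + -1·1.

5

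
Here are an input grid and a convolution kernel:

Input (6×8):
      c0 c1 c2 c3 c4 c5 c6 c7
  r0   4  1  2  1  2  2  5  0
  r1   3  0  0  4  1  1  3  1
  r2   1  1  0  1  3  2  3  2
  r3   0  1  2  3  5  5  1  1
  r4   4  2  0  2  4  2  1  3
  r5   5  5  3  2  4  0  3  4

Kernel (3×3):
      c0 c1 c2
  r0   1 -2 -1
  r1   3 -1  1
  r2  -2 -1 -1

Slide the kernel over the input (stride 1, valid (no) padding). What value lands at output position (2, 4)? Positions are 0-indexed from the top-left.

-4

The receptive field on the input at this output position is [3 2 3 / 5 5 1 / 4 2 1]. Elementwise product with the kernel and sum: 3·1 + 2·-2 + 3·-1 + 5·3 + 5·-1 + 1·1 + 4·-2 + 2·-1 + 1·-1.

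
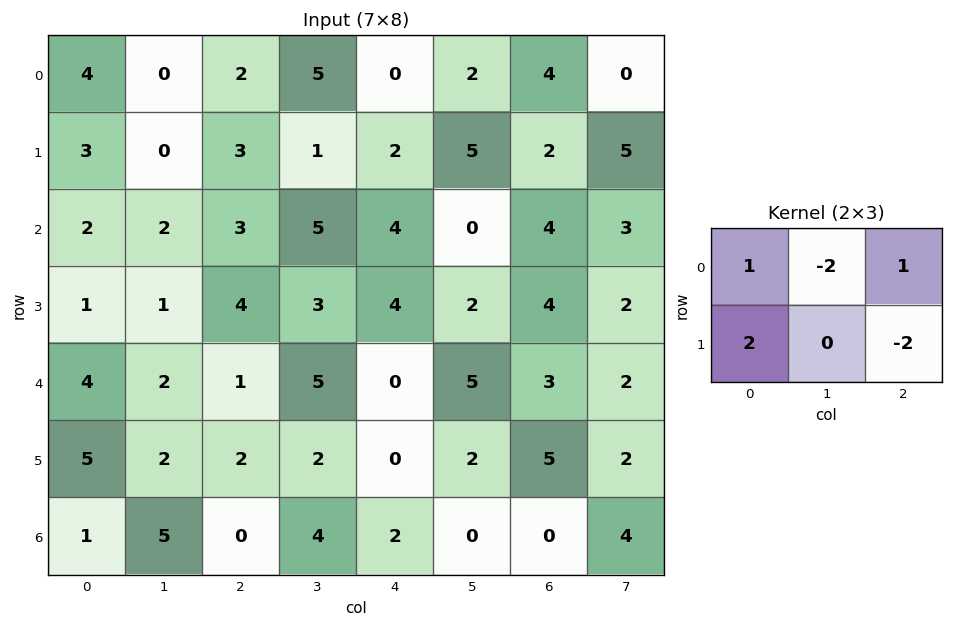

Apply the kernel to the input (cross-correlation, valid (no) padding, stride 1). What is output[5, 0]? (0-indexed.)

5

The receptive field on the input at this output position is [5 2 2 / 1 5 0]. Elementwise product with the kernel and sum: 5·1 + 2·-2 + 2·1 + 1·2 + 0·-2.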